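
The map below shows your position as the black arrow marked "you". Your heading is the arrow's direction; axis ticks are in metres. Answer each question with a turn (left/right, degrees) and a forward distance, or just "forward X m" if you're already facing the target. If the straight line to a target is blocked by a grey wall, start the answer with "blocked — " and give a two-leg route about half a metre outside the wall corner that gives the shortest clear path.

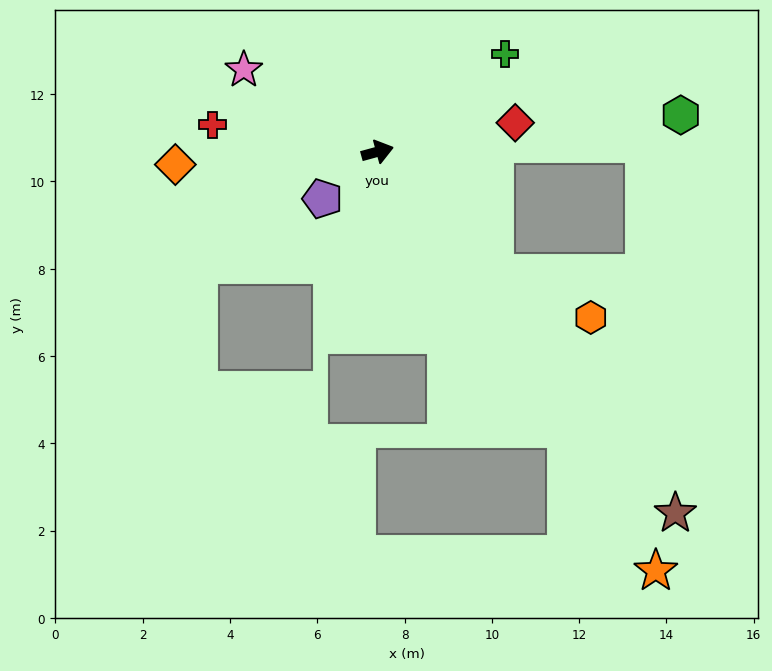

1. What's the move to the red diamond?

turn right 3°, forward 3.2 m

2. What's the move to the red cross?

turn left 155°, forward 3.8 m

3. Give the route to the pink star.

turn left 133°, forward 3.6 m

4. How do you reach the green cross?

turn left 22°, forward 3.7 m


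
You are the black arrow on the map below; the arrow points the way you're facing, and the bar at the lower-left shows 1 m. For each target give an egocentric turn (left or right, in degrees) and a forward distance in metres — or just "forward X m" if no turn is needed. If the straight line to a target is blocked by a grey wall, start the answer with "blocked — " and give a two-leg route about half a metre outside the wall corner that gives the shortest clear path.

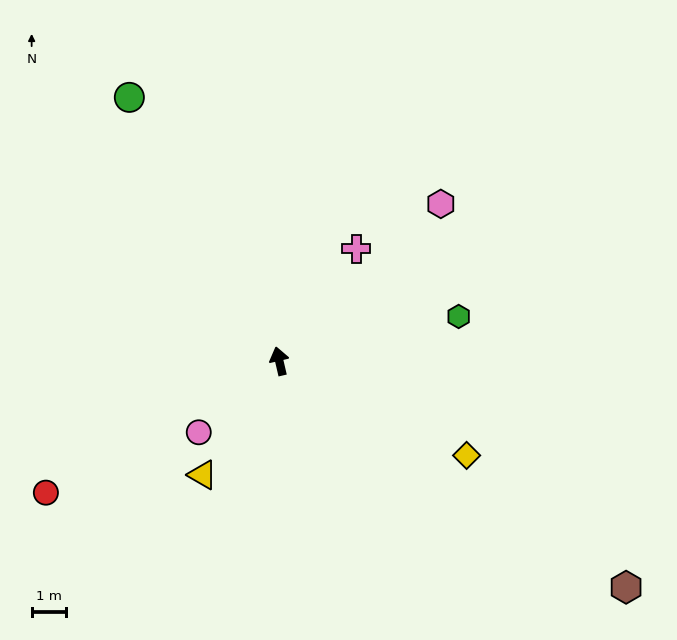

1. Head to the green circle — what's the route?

turn left 16°, forward 8.7 m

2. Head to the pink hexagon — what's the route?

turn right 59°, forward 6.5 m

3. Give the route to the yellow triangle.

turn left 133°, forward 3.9 m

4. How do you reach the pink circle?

turn left 118°, forward 3.1 m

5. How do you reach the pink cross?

turn right 48°, forward 3.9 m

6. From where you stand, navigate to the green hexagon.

turn right 89°, forward 5.3 m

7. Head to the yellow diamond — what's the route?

turn right 130°, forward 6.0 m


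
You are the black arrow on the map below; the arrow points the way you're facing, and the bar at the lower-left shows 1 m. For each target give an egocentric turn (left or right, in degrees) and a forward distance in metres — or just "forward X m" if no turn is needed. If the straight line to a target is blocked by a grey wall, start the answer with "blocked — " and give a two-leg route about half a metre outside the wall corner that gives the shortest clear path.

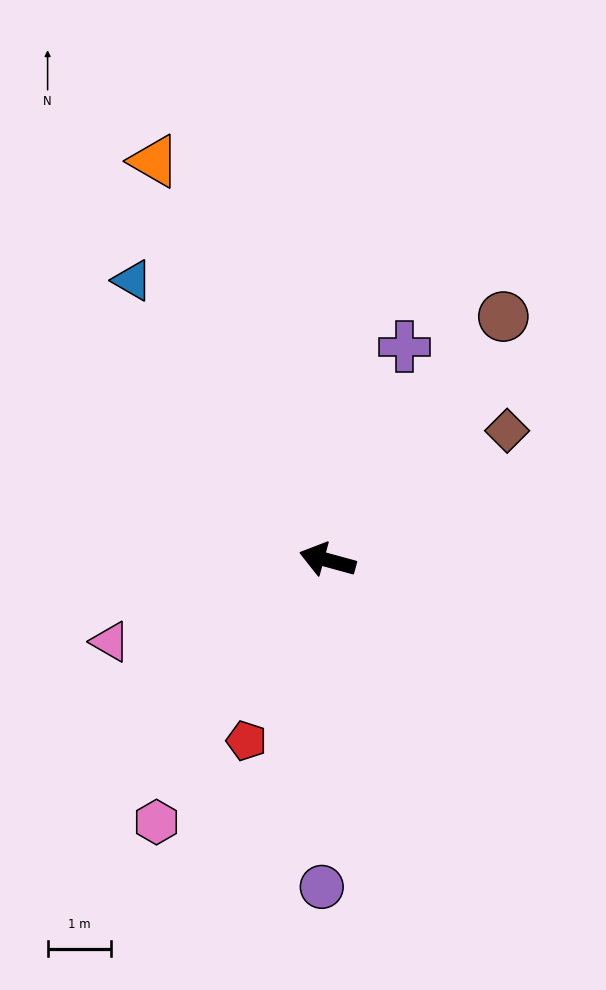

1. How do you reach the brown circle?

turn right 110°, forward 4.7 m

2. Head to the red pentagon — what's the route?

turn left 81°, forward 3.1 m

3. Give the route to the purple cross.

turn right 94°, forward 3.6 m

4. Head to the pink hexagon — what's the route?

turn left 72°, forward 4.9 m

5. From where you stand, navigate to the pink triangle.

turn left 36°, forward 3.6 m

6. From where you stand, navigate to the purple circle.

turn left 104°, forward 5.1 m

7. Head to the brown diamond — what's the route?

turn right 129°, forward 3.5 m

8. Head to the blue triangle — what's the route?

turn right 40°, forward 5.3 m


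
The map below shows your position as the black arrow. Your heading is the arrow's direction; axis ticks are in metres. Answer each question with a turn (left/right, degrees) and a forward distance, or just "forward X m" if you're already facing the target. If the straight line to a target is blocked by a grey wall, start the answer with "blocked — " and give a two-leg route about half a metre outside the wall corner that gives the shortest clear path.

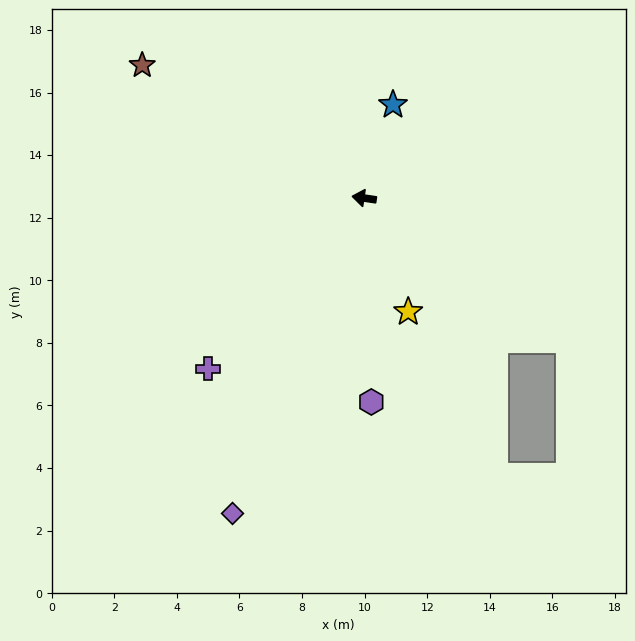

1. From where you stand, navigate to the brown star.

turn right 23°, forward 8.3 m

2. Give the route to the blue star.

turn right 99°, forward 3.1 m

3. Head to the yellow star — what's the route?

turn left 120°, forward 3.9 m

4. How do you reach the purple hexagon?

turn left 100°, forward 6.5 m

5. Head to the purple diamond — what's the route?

turn left 76°, forward 10.9 m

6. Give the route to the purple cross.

turn left 56°, forward 7.4 m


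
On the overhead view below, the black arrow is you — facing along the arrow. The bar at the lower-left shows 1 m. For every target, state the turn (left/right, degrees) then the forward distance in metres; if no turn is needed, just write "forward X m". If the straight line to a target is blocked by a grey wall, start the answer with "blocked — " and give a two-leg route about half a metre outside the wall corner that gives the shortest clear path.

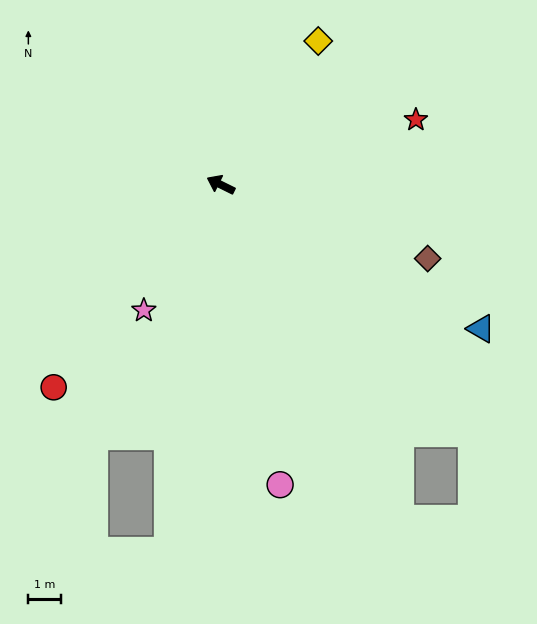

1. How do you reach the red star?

turn right 135°, forward 6.4 m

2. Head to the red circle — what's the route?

turn left 77°, forward 8.1 m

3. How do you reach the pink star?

turn left 85°, forward 4.6 m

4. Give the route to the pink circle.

turn left 128°, forward 9.4 m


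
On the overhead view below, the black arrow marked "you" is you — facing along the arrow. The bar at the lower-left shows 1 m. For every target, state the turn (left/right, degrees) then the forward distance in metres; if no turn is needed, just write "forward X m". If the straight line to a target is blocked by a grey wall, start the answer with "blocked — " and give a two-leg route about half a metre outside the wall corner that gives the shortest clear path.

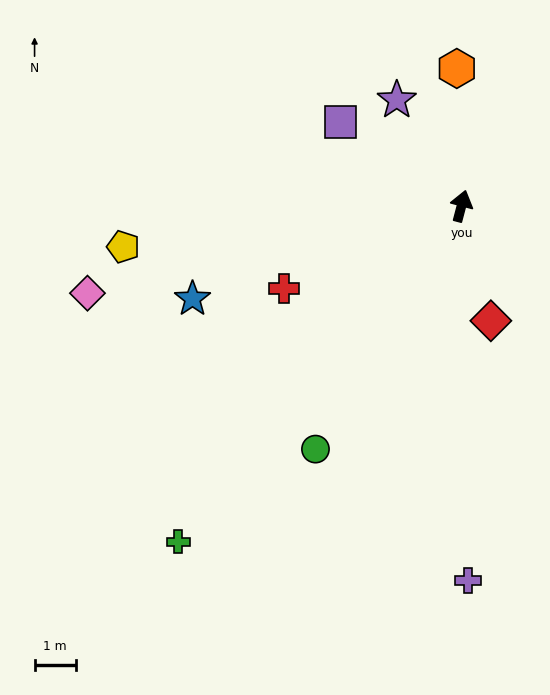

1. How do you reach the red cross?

turn left 130°, forward 4.7 m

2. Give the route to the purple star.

turn left 46°, forward 3.0 m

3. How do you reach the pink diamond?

turn left 118°, forward 9.3 m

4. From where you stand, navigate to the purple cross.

turn right 164°, forward 9.1 m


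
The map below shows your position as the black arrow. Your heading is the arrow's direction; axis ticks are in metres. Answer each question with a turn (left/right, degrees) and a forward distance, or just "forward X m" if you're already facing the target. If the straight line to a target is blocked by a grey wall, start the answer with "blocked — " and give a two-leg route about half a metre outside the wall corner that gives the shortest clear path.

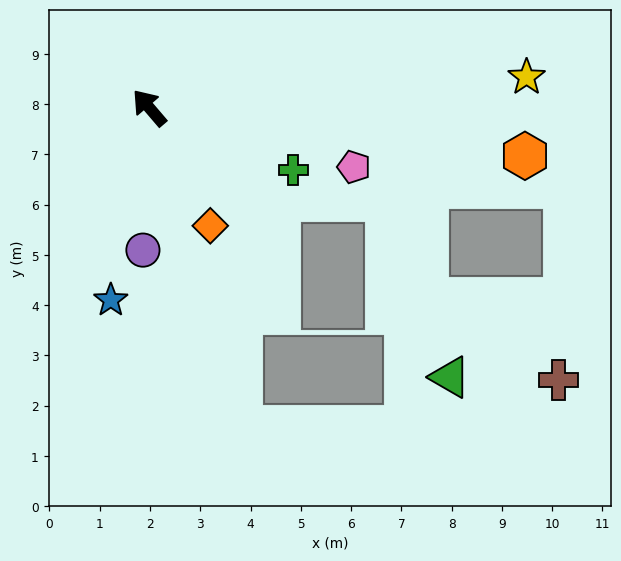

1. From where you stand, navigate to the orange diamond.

turn left 167°, forward 2.6 m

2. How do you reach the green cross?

turn right 154°, forward 3.1 m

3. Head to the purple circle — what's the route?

turn left 137°, forward 2.8 m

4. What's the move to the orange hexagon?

turn right 138°, forward 7.5 m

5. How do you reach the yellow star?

turn right 126°, forward 7.5 m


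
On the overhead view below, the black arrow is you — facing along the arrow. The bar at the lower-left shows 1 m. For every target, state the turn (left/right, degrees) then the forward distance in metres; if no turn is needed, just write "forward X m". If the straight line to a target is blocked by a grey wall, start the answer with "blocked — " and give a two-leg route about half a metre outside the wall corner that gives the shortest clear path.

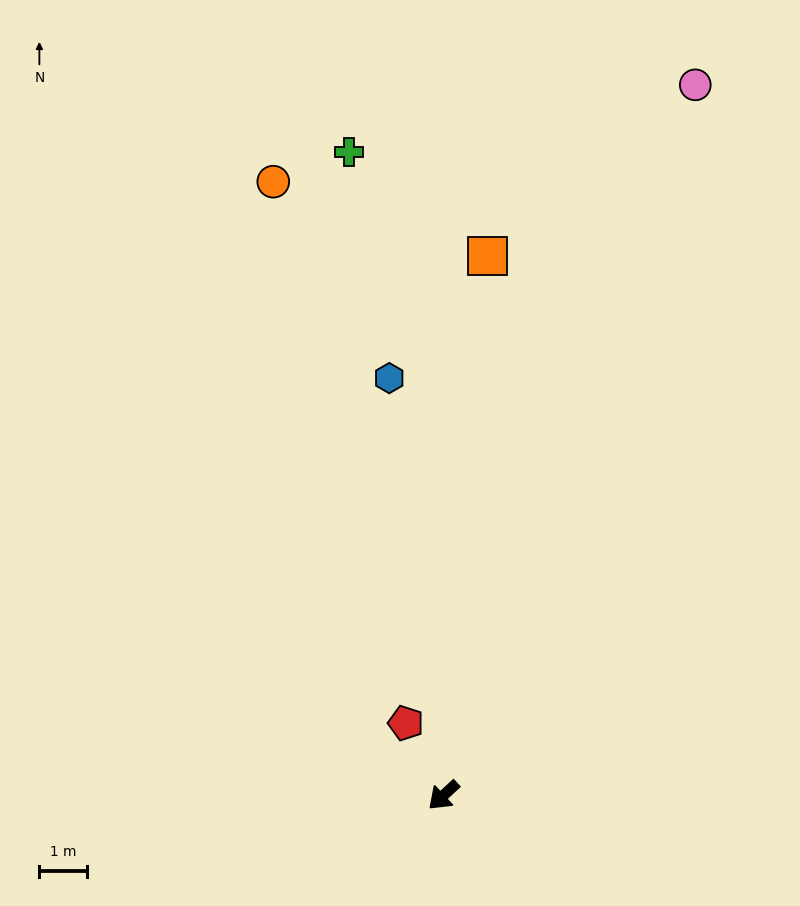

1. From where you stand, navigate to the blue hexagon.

turn right 125°, forward 8.9 m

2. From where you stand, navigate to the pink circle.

turn right 152°, forward 15.9 m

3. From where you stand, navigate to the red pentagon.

turn right 105°, forward 1.7 m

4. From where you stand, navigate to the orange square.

turn right 138°, forward 11.4 m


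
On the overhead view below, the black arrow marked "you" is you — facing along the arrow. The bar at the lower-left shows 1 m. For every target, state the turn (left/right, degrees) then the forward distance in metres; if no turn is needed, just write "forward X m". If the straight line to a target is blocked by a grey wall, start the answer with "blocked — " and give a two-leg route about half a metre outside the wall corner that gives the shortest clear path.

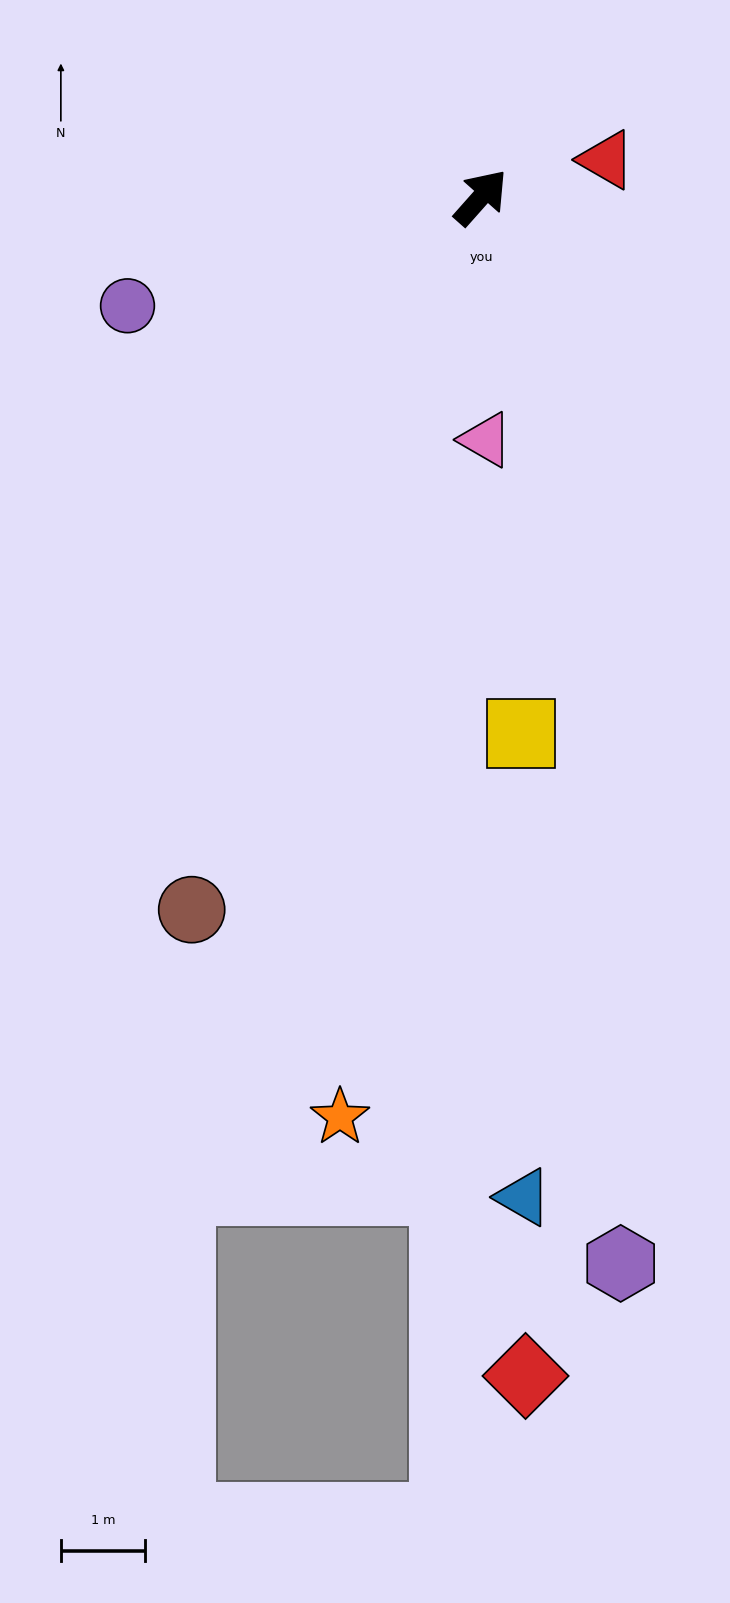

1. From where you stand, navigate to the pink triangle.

turn right 137°, forward 2.9 m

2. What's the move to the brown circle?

turn right 161°, forward 9.1 m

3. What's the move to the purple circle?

turn left 149°, forward 4.4 m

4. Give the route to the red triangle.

turn right 32°, forward 1.6 m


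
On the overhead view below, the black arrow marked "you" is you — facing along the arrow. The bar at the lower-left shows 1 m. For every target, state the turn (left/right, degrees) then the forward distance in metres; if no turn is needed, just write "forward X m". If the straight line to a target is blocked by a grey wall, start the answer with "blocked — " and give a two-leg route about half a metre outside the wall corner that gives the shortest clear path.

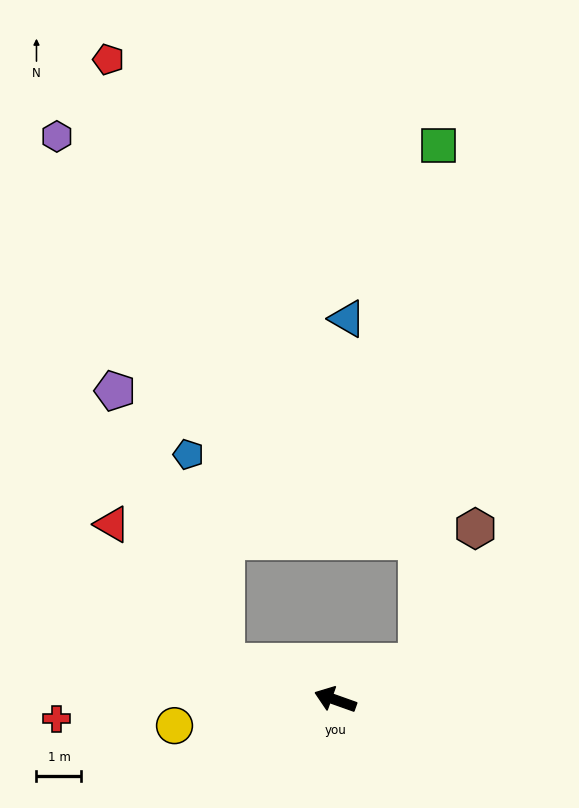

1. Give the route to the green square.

blocked — turn right 136°, forward 2.0 m, then turn left 63°, forward 11.5 m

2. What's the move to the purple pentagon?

blocked — forward 2.6 m, then turn right 48°, forward 6.5 m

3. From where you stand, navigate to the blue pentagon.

blocked — forward 2.6 m, then turn right 60°, forward 4.7 m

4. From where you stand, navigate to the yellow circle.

turn left 29°, forward 3.6 m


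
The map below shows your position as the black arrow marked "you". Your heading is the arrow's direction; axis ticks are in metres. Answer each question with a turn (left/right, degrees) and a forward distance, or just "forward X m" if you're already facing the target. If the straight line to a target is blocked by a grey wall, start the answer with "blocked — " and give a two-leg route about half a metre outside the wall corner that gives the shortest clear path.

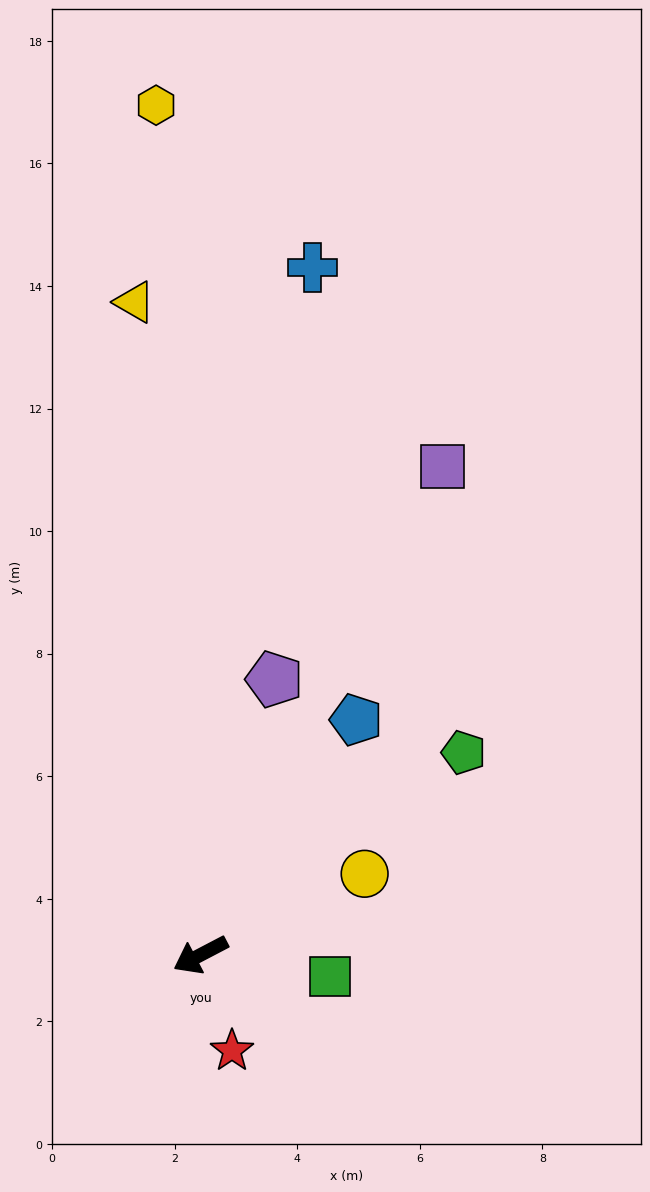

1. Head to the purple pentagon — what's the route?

turn right 133°, forward 4.7 m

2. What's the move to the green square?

turn left 143°, forward 2.1 m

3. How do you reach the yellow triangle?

turn right 112°, forward 10.7 m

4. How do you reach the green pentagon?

turn right 170°, forward 5.4 m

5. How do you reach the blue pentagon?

turn right 151°, forward 4.6 m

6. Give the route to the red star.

turn left 81°, forward 1.6 m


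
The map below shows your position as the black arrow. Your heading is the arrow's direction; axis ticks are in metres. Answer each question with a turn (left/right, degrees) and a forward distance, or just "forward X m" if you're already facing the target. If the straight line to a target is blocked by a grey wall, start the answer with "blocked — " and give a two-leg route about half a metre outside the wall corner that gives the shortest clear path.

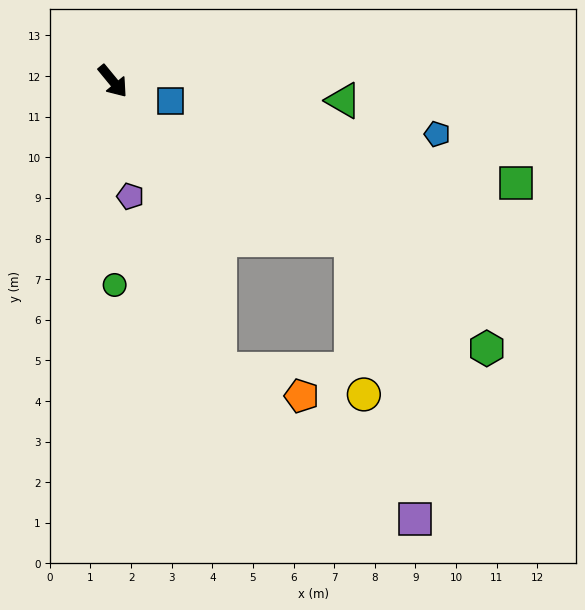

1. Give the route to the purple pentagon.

turn right 31°, forward 2.9 m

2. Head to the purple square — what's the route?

blocked — turn right 19°, forward 7.6 m, then turn left 32°, forward 6.1 m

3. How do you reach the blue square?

turn left 31°, forward 1.5 m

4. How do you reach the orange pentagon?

blocked — turn right 19°, forward 7.6 m, then turn left 52°, forward 2.1 m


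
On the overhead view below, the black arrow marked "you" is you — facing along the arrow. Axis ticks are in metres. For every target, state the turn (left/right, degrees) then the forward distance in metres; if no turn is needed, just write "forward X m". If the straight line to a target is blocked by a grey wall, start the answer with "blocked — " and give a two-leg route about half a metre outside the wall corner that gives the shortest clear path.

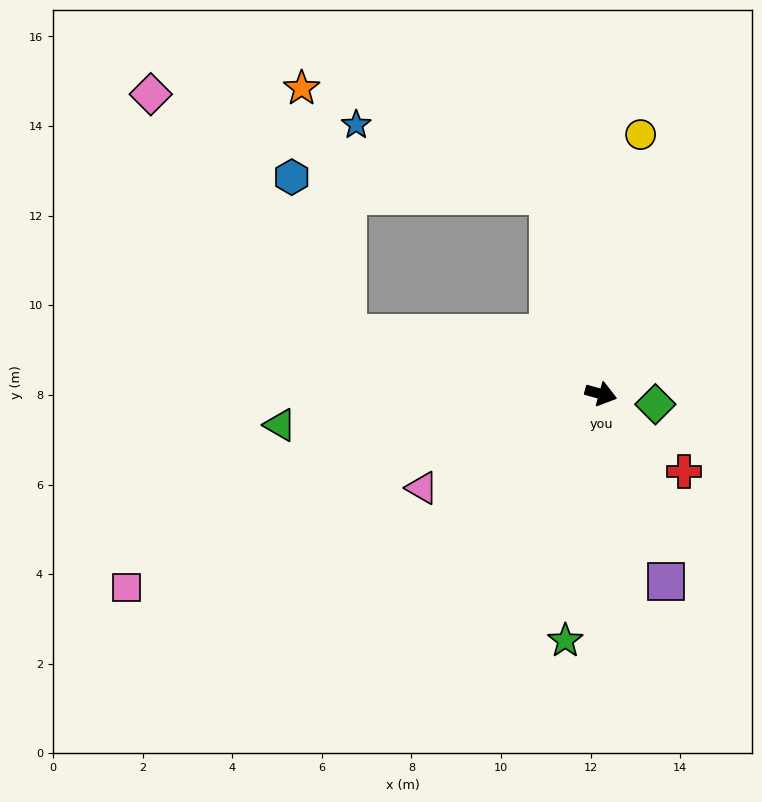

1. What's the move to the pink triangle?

turn right 137°, forward 4.5 m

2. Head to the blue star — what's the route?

blocked — turn left 120°, forward 4.6 m, then turn left 55°, forward 4.6 m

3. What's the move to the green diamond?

turn left 5°, forward 1.2 m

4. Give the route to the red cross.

turn right 27°, forward 2.5 m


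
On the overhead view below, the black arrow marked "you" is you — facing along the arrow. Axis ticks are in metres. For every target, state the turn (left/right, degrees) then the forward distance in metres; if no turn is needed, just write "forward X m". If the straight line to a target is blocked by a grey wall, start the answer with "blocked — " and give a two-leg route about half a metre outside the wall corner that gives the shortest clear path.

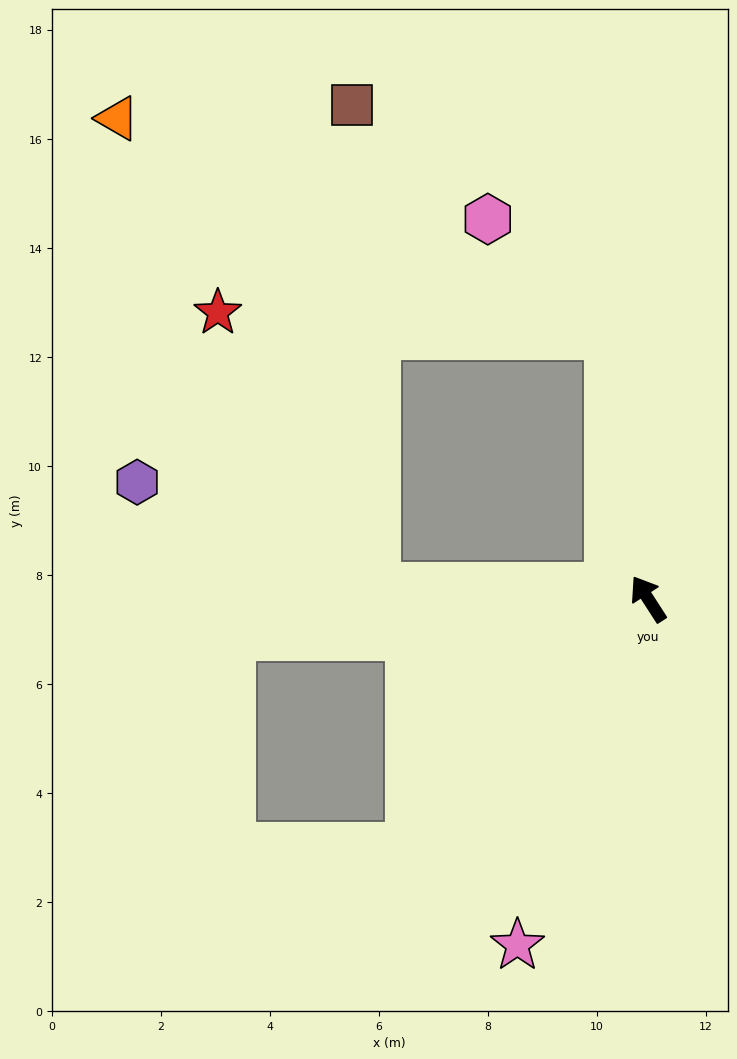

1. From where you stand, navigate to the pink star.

turn left 126°, forward 6.8 m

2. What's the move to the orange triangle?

blocked — turn right 24°, forward 4.9 m, then turn left 57°, forward 9.8 m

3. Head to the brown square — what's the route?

blocked — turn left 54°, forward 5.0 m, then turn right 84°, forward 8.8 m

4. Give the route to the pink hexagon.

blocked — turn right 24°, forward 4.9 m, then turn left 37°, forward 3.1 m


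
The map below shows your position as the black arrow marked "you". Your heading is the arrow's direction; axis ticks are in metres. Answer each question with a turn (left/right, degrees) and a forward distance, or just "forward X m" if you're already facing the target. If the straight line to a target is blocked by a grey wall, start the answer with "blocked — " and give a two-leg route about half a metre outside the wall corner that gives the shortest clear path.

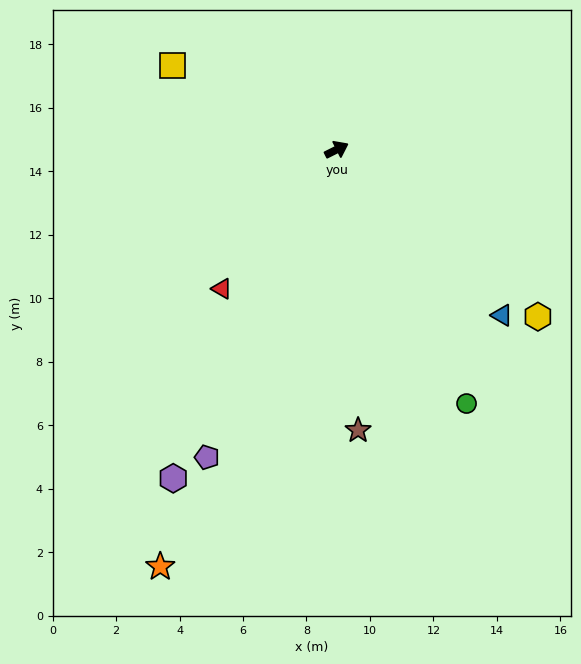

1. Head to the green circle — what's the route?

turn right 90°, forward 9.0 m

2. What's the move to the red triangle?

turn right 156°, forward 5.7 m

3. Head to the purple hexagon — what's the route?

turn right 143°, forward 11.6 m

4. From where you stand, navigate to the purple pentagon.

turn right 139°, forward 10.5 m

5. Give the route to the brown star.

turn right 112°, forward 8.9 m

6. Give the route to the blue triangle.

turn right 72°, forward 7.4 m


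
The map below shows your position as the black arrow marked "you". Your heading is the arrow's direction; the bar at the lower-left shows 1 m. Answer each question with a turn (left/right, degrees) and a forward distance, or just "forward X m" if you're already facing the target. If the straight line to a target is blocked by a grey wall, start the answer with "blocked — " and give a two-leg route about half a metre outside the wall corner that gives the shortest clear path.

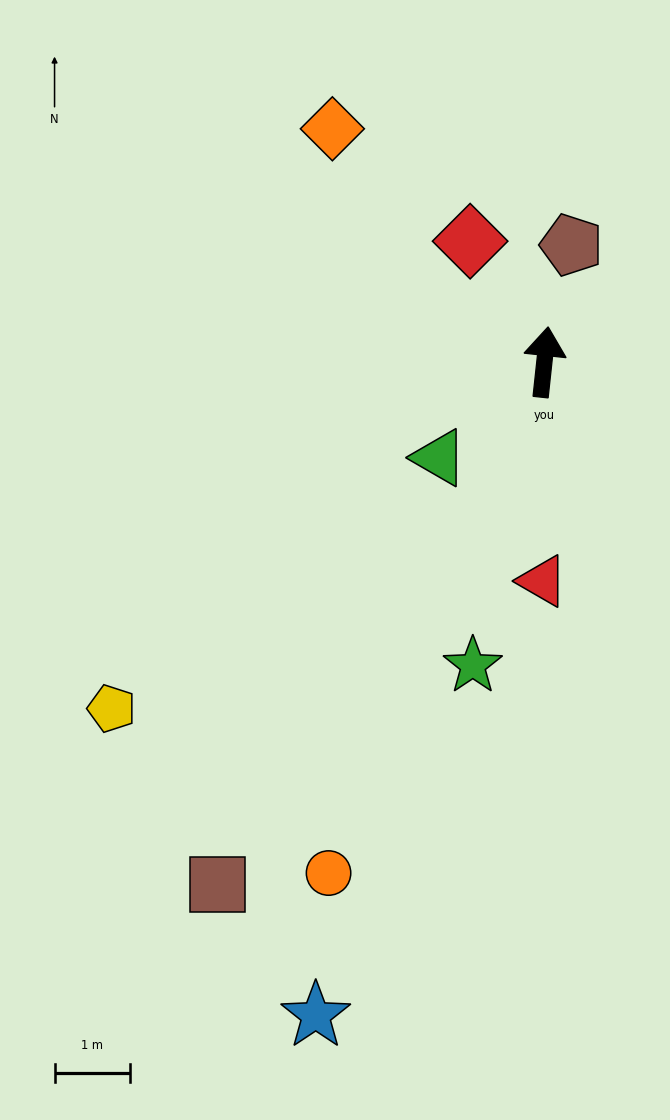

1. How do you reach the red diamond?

turn left 38°, forward 1.9 m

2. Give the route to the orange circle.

turn left 163°, forward 7.3 m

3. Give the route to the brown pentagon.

turn right 7°, forward 1.6 m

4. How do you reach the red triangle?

turn right 174°, forward 2.9 m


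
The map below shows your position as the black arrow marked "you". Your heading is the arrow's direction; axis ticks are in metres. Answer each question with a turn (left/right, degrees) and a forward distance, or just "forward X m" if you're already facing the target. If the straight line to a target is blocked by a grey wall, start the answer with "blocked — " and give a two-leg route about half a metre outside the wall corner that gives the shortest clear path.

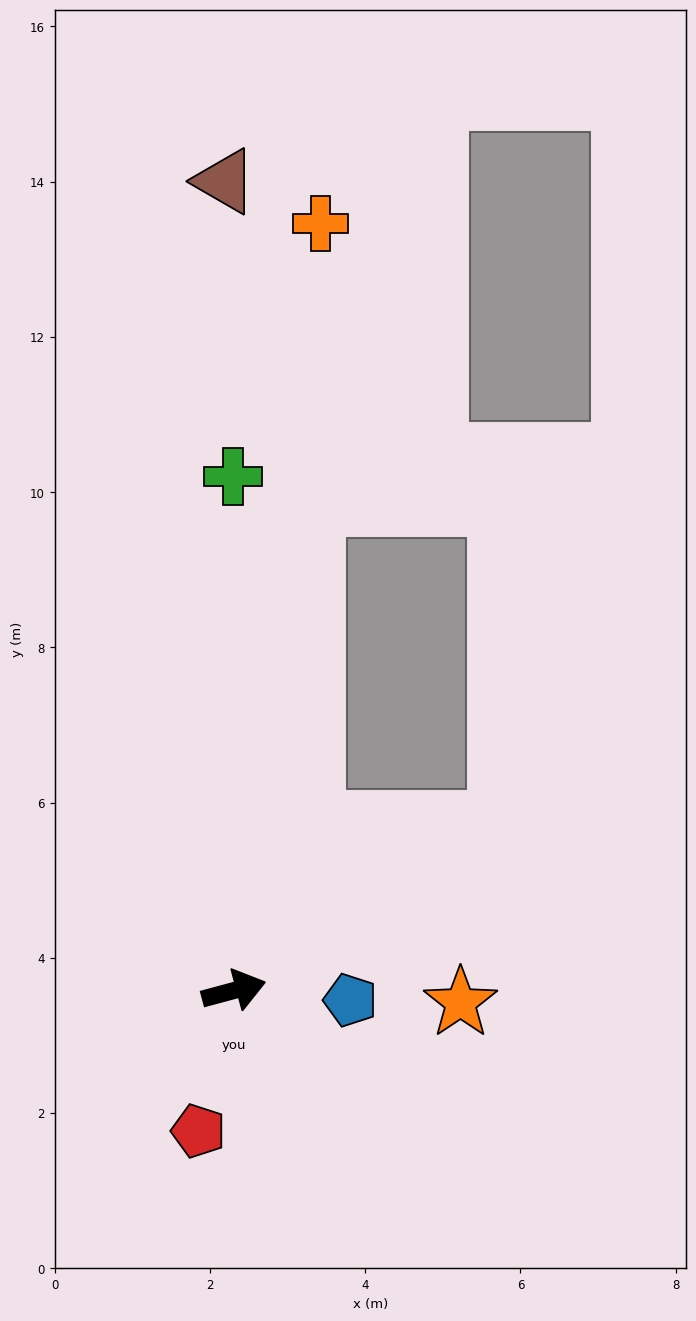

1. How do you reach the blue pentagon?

turn right 20°, forward 1.5 m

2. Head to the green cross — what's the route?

turn left 75°, forward 6.6 m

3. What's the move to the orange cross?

turn left 69°, forward 10.0 m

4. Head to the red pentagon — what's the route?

turn right 119°, forward 1.9 m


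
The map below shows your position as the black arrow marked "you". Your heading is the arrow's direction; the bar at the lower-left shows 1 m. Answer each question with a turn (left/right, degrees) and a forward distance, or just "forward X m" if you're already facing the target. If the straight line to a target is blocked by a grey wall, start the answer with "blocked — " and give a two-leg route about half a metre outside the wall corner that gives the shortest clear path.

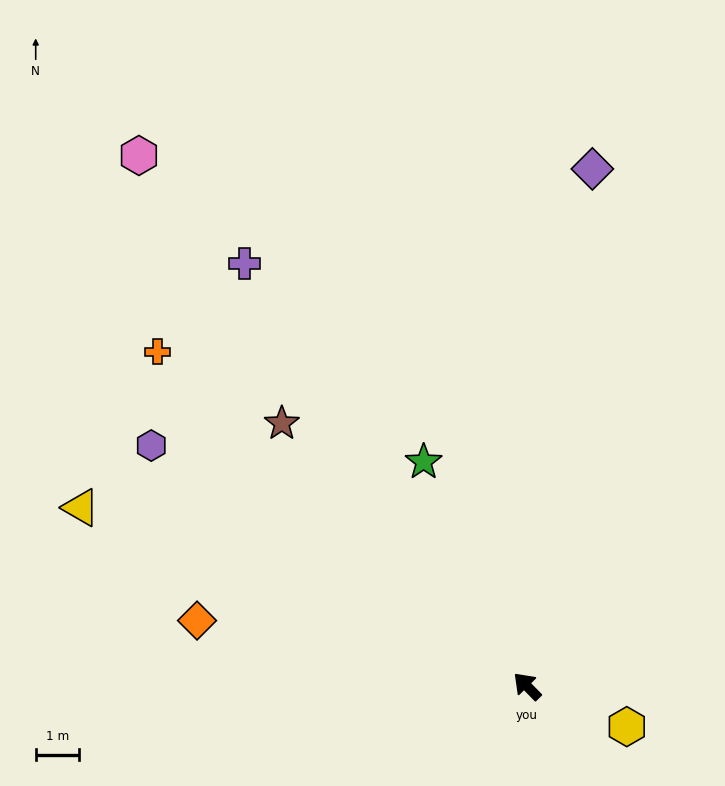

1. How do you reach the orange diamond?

turn left 34°, forward 7.7 m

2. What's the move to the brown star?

forward 8.3 m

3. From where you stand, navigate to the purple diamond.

turn right 52°, forward 12.0 m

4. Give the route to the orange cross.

turn left 3°, forward 11.5 m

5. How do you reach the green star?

turn right 20°, forward 5.7 m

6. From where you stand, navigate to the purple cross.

turn right 11°, forward 11.7 m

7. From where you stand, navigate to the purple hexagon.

turn left 13°, forward 10.3 m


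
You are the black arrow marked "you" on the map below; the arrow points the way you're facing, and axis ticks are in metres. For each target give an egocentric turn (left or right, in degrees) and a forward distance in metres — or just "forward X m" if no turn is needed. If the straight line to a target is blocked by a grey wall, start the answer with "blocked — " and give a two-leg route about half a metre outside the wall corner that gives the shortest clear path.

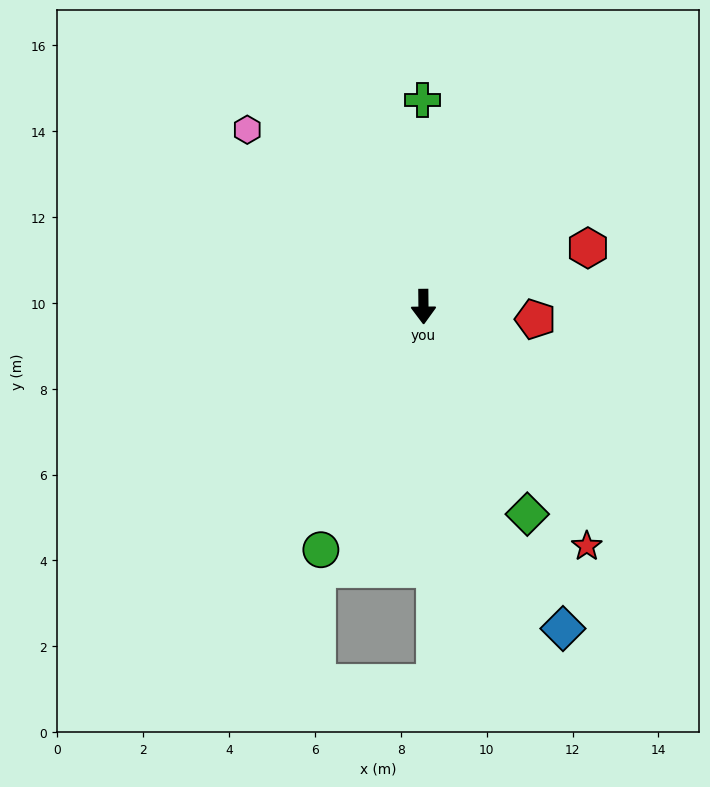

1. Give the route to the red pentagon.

turn left 83°, forward 2.6 m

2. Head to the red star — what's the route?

turn left 34°, forward 6.8 m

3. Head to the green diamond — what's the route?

turn left 26°, forward 5.4 m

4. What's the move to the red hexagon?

turn left 109°, forward 4.1 m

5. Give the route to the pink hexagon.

turn right 136°, forward 5.8 m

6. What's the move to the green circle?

turn right 23°, forward 6.1 m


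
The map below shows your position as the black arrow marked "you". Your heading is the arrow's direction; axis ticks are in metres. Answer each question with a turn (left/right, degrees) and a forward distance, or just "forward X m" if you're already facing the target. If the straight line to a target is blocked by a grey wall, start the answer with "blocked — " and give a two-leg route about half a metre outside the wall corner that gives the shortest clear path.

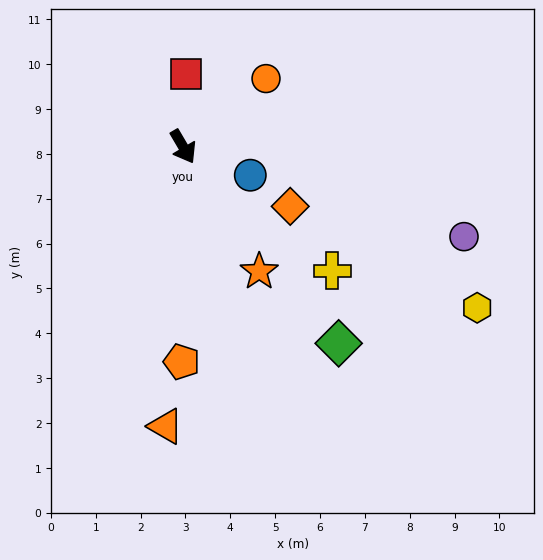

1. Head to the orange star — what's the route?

forward 3.3 m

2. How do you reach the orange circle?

turn left 99°, forward 2.4 m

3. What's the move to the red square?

turn left 147°, forward 1.6 m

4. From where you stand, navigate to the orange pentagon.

turn right 31°, forward 4.8 m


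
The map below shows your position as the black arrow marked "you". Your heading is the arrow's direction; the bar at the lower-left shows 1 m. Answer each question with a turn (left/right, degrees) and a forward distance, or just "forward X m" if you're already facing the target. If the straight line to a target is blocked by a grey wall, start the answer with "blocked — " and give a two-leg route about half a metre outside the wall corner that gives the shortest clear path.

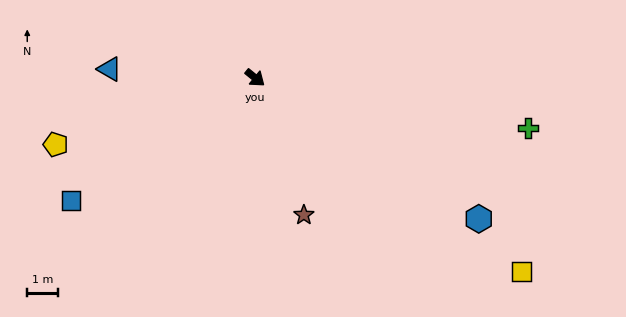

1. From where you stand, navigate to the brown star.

turn right 31°, forward 4.8 m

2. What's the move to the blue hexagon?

turn left 7°, forward 8.6 m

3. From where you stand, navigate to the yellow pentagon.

turn right 122°, forward 6.9 m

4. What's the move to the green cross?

turn left 29°, forward 9.1 m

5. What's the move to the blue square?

turn right 107°, forward 7.2 m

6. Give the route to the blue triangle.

turn right 144°, forward 4.8 m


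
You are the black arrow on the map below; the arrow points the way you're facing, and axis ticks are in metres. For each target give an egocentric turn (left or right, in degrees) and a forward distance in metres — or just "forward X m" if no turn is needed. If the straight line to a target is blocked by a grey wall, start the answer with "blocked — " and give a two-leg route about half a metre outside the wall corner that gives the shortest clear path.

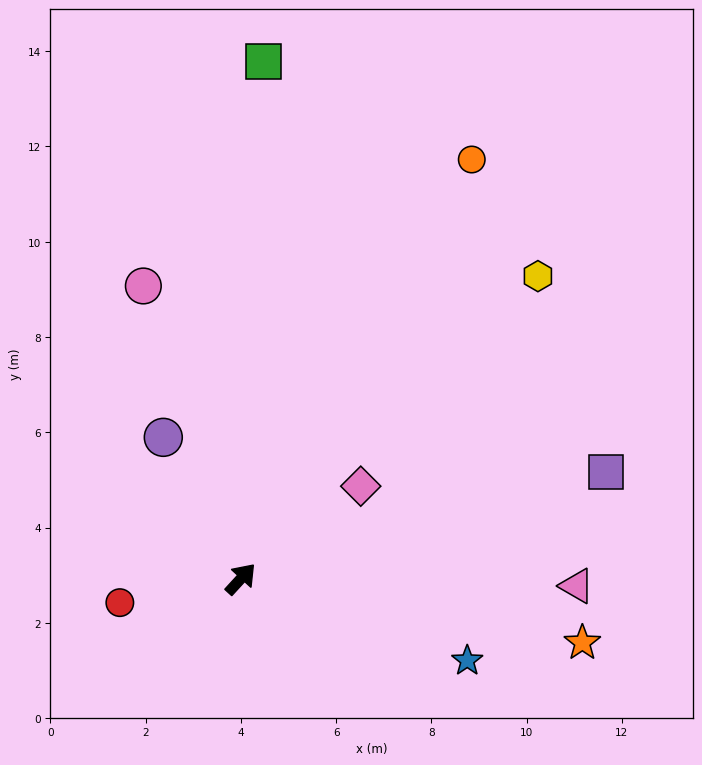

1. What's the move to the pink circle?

turn left 61°, forward 6.5 m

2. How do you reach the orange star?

turn right 58°, forward 7.3 m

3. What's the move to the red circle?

turn left 144°, forward 2.6 m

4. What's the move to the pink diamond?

turn right 10°, forward 3.2 m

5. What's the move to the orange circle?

turn left 14°, forward 10.0 m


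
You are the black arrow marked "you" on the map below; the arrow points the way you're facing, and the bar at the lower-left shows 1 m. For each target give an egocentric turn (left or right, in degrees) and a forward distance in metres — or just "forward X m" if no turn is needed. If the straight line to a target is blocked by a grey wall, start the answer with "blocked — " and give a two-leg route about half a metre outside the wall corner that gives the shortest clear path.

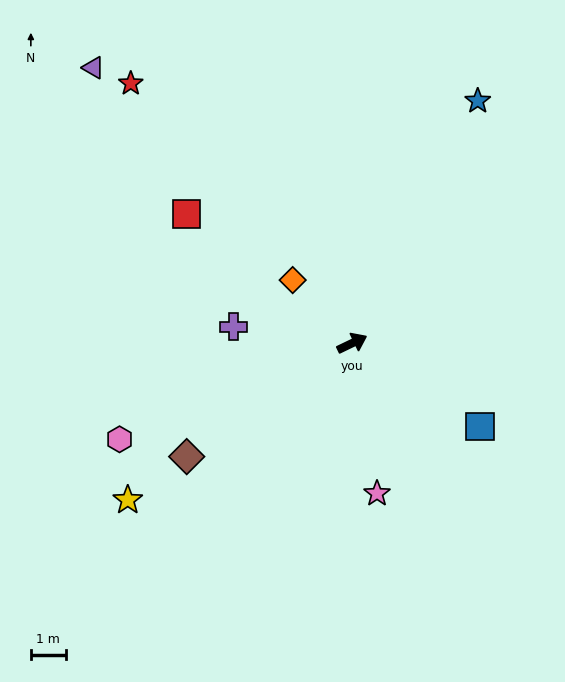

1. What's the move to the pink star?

turn right 106°, forward 4.4 m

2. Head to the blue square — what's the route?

turn right 59°, forward 4.4 m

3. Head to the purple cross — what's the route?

turn left 147°, forward 3.4 m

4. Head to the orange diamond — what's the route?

turn left 108°, forward 2.5 m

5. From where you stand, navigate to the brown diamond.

turn right 171°, forward 5.8 m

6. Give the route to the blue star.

turn left 37°, forward 7.8 m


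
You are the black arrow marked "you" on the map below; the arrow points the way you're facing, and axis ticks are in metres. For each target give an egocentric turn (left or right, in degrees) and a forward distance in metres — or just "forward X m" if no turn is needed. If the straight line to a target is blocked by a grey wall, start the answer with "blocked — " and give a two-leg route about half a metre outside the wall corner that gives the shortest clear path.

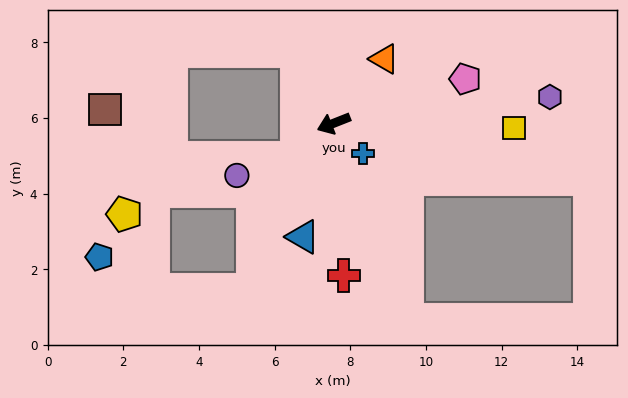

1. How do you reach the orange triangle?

turn right 150°, forward 2.2 m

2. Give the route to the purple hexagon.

turn left 165°, forward 5.8 m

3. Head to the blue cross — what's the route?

turn left 113°, forward 1.1 m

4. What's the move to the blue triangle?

turn left 53°, forward 3.1 m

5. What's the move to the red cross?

turn left 72°, forward 4.0 m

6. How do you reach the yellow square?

turn left 157°, forward 4.8 m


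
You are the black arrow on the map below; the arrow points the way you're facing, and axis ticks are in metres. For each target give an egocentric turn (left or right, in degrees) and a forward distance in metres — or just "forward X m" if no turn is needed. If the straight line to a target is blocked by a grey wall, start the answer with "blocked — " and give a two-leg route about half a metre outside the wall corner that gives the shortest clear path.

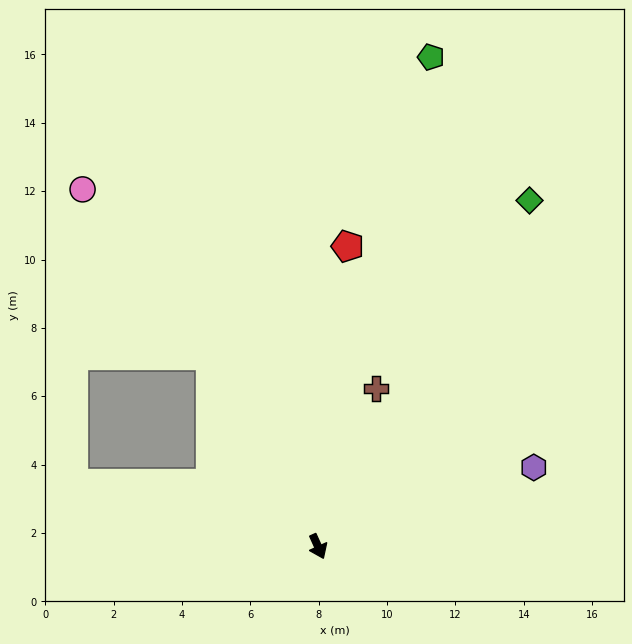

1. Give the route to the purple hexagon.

turn left 86°, forward 6.7 m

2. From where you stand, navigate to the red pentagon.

turn left 150°, forward 8.8 m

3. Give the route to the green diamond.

turn left 124°, forward 11.9 m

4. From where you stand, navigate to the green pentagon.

turn left 143°, forward 14.7 m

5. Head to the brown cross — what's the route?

turn left 136°, forward 4.9 m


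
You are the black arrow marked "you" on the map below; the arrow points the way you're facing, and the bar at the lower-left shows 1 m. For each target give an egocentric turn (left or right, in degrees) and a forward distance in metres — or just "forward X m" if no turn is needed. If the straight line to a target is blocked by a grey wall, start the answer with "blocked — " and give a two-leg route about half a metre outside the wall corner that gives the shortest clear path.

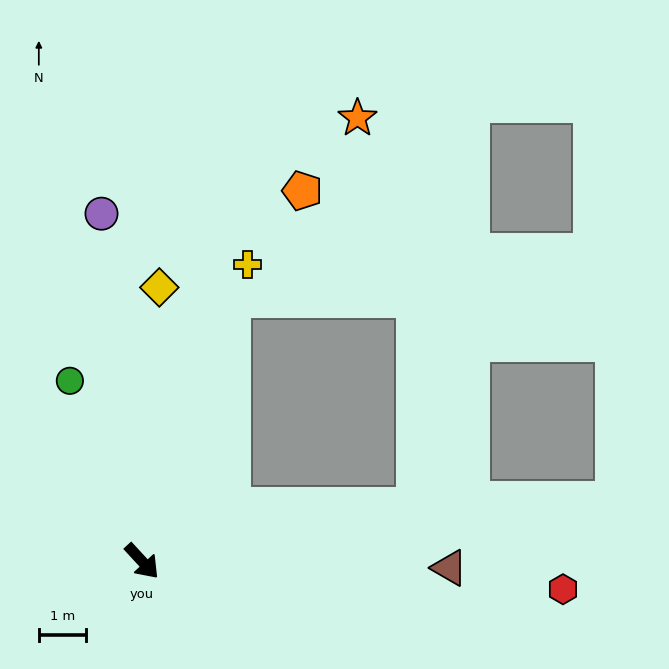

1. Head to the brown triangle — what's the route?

turn left 46°, forward 6.5 m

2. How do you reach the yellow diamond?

turn left 134°, forward 5.8 m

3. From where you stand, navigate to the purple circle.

turn left 144°, forward 7.4 m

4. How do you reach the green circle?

turn left 159°, forward 4.1 m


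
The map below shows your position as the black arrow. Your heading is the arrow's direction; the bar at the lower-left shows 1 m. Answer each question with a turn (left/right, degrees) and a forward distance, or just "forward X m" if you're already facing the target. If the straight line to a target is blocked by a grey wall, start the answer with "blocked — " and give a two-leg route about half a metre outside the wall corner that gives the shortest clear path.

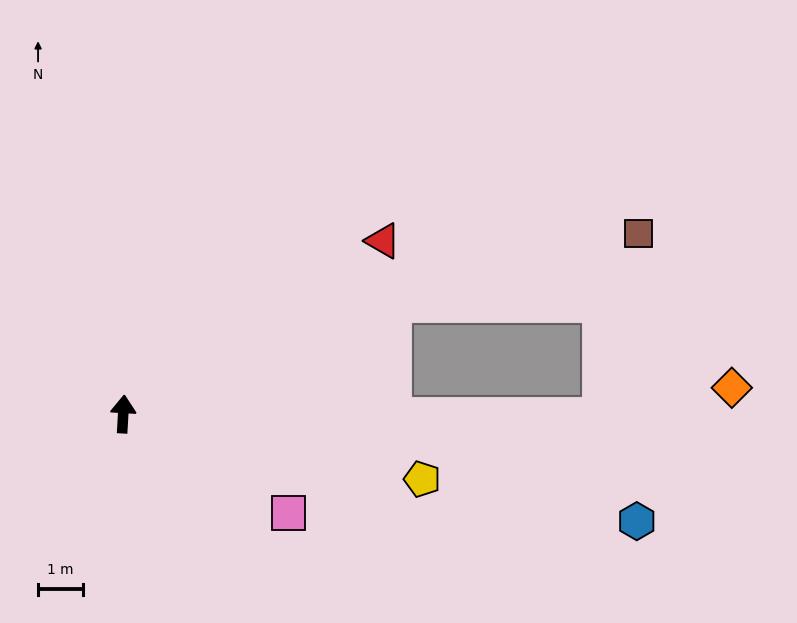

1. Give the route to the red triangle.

turn right 53°, forward 6.9 m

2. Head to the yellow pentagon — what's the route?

turn right 99°, forward 6.8 m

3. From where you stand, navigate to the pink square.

turn right 118°, forward 4.3 m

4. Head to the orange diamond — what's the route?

blocked — turn right 87°, forward 10.6 m, then turn left 13°, forward 3.0 m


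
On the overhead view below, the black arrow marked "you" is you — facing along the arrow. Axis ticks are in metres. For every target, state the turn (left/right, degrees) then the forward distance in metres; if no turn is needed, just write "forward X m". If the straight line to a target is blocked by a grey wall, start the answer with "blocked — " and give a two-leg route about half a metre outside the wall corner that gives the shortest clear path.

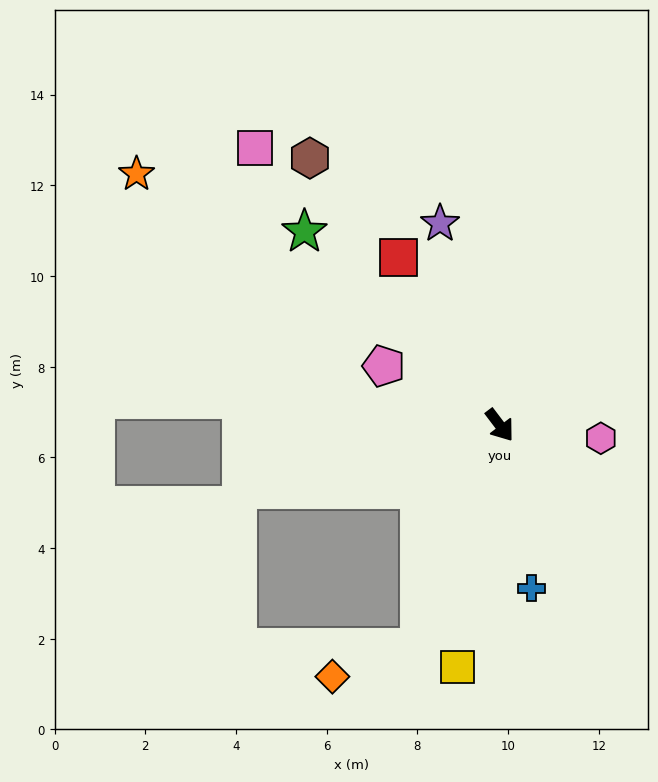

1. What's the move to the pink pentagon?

turn right 154°, forward 2.9 m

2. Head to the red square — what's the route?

turn left 174°, forward 4.3 m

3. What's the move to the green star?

turn right 172°, forward 6.1 m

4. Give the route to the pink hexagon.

turn left 45°, forward 2.2 m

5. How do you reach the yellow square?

turn right 47°, forward 5.4 m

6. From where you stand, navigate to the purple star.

turn left 159°, forward 4.6 m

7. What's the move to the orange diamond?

blocked — turn right 57°, forward 5.2 m, then turn right 52°, forward 2.0 m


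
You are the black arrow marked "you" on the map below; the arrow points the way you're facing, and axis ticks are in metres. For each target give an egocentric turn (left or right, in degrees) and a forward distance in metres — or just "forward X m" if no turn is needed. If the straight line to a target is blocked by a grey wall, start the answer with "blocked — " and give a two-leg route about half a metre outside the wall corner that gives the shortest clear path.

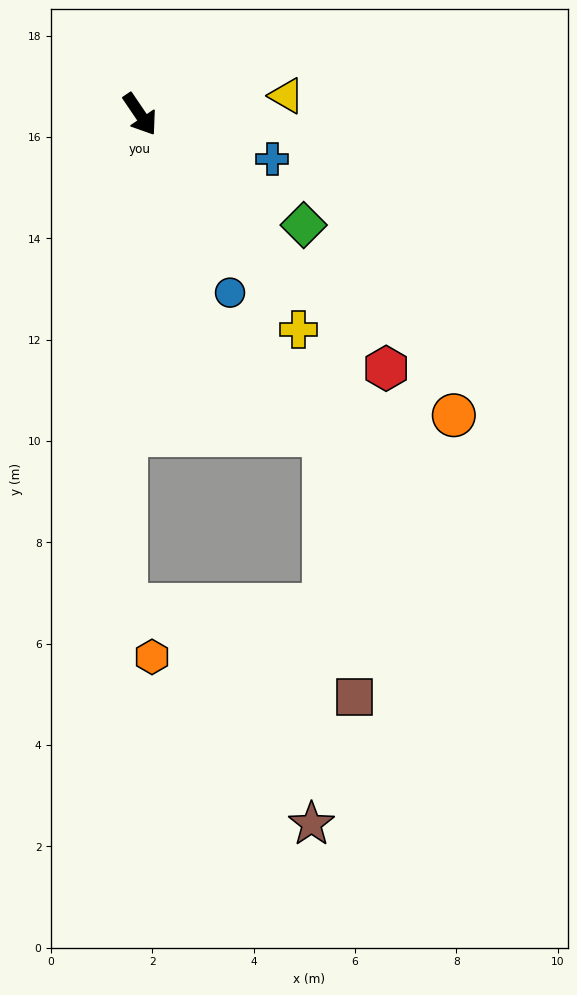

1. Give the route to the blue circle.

turn right 7°, forward 3.9 m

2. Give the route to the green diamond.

turn left 22°, forward 3.9 m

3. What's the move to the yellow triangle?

turn left 63°, forward 2.9 m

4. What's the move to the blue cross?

turn left 37°, forward 2.8 m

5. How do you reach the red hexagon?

turn left 10°, forward 7.0 m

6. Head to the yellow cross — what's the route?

turn left 2°, forward 5.3 m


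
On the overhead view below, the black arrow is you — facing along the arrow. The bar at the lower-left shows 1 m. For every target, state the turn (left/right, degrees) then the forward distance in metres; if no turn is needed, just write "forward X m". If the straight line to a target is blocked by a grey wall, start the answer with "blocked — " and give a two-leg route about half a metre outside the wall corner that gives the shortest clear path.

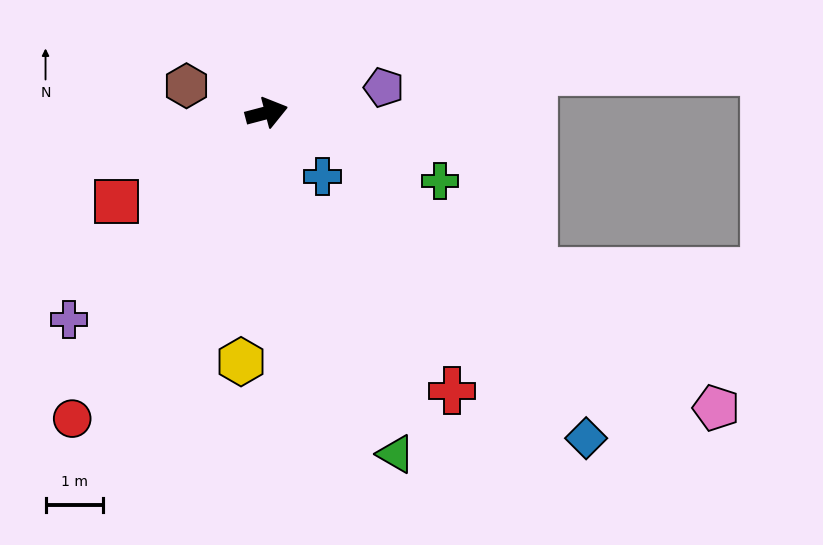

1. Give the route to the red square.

turn right 164°, forward 3.0 m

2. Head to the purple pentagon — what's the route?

turn right 3°, forward 2.1 m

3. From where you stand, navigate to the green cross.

turn right 36°, forward 3.3 m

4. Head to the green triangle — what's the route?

turn right 84°, forward 6.4 m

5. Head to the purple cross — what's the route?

turn right 148°, forward 5.0 m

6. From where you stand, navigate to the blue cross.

turn right 64°, forward 1.5 m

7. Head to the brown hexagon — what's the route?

turn left 147°, forward 1.5 m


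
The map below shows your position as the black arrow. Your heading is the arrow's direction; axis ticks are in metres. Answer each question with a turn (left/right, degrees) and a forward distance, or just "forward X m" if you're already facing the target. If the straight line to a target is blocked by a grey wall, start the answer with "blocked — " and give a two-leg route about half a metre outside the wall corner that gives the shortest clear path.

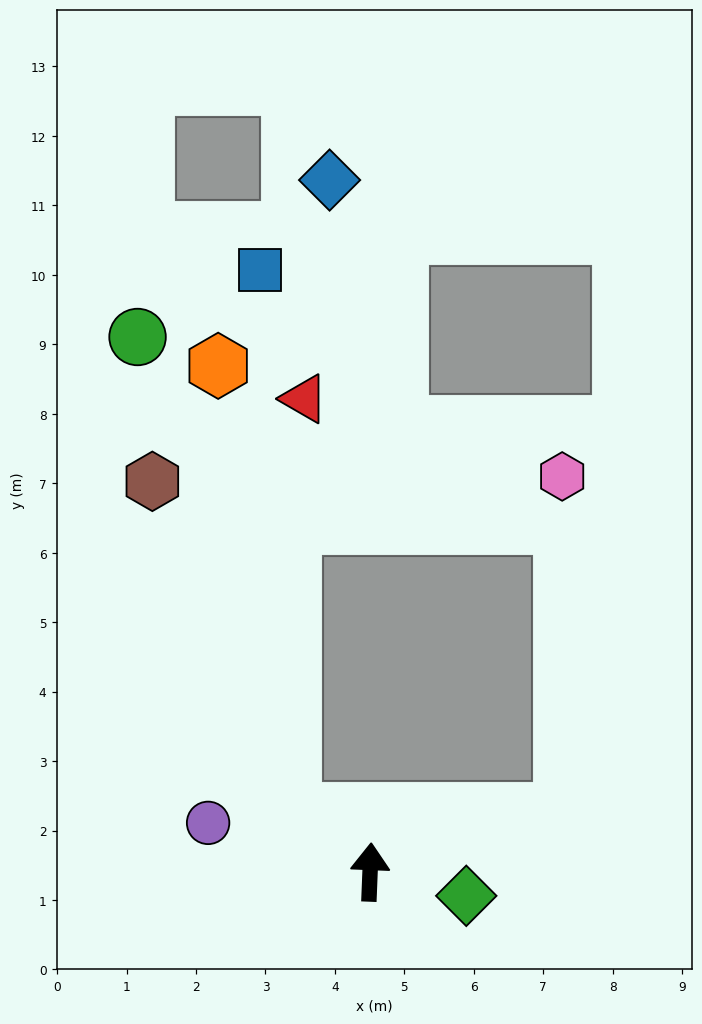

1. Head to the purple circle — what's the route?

turn left 75°, forward 2.4 m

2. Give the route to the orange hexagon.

blocked — turn left 55°, forward 1.4 m, then turn right 43°, forward 6.5 m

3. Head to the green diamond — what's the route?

turn right 102°, forward 1.4 m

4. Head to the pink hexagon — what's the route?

blocked — turn right 70°, forward 2.9 m, then turn left 72°, forward 4.8 m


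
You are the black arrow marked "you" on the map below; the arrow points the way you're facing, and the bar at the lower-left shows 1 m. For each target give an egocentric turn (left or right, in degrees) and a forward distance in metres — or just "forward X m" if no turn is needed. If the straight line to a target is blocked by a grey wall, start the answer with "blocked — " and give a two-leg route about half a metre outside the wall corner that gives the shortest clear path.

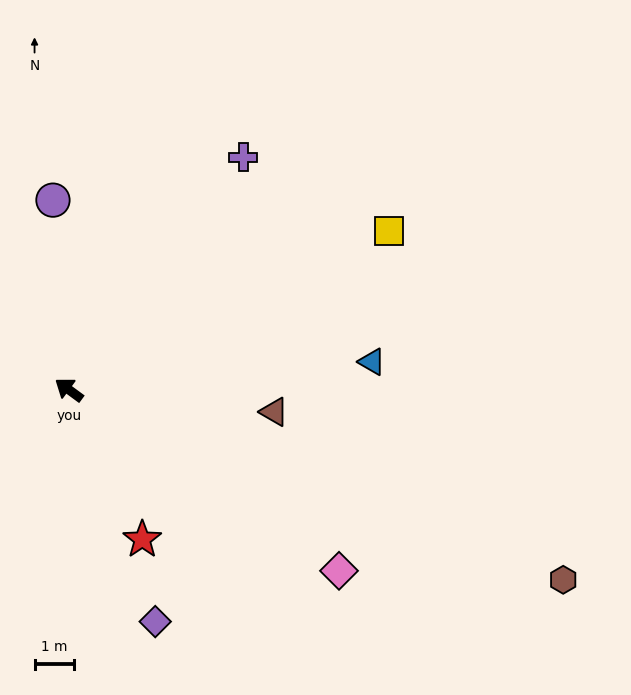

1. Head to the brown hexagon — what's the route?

turn right 165°, forward 13.4 m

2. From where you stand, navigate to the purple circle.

turn right 49°, forward 4.8 m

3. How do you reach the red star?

turn left 152°, forward 4.2 m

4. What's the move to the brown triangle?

turn right 150°, forward 5.2 m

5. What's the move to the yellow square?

turn right 117°, forward 9.1 m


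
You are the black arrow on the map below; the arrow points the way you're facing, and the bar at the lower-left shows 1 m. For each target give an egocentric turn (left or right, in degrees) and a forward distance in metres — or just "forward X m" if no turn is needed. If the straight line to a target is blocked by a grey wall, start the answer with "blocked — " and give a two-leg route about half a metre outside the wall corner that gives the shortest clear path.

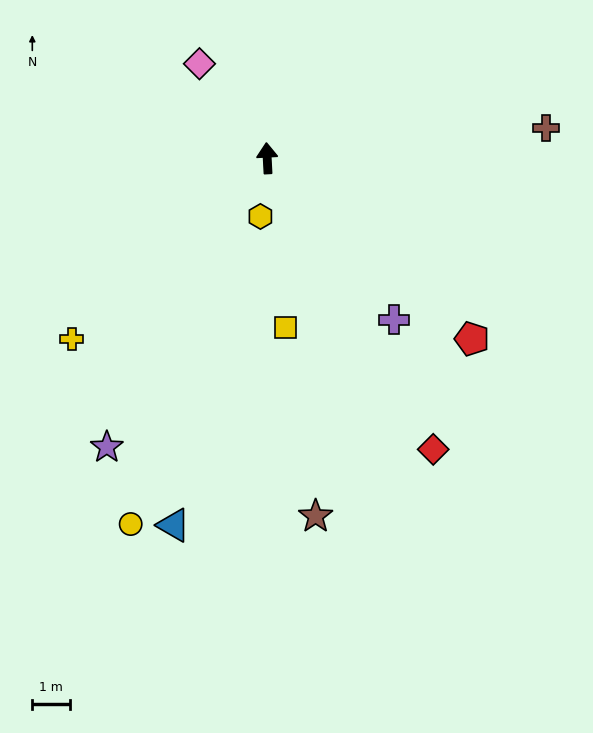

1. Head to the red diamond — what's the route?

turn right 153°, forward 9.0 m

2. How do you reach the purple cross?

turn right 145°, forward 5.5 m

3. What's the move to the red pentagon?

turn right 134°, forward 7.3 m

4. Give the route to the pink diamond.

turn left 33°, forward 3.1 m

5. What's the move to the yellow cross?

turn left 130°, forward 7.1 m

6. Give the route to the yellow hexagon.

turn left 170°, forward 1.6 m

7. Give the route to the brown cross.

turn right 87°, forward 7.5 m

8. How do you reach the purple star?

turn left 148°, forward 8.8 m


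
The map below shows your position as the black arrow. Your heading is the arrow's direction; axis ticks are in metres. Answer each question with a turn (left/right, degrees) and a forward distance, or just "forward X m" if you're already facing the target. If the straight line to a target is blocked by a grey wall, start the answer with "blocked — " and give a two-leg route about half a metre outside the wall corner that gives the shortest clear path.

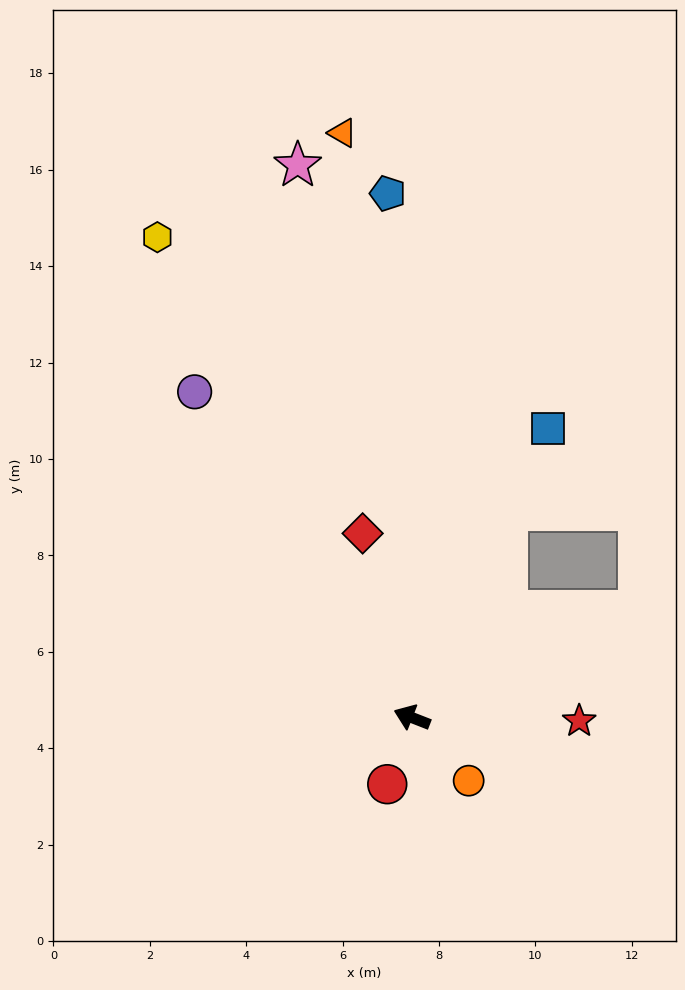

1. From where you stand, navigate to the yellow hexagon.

turn right 41°, forward 11.3 m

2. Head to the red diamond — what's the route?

turn right 54°, forward 4.0 m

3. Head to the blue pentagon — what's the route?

turn right 66°, forward 10.9 m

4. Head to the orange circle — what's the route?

turn left 153°, forward 1.8 m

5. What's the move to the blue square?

turn right 94°, forward 6.6 m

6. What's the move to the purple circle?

turn right 35°, forward 8.1 m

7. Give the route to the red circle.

turn left 91°, forward 1.5 m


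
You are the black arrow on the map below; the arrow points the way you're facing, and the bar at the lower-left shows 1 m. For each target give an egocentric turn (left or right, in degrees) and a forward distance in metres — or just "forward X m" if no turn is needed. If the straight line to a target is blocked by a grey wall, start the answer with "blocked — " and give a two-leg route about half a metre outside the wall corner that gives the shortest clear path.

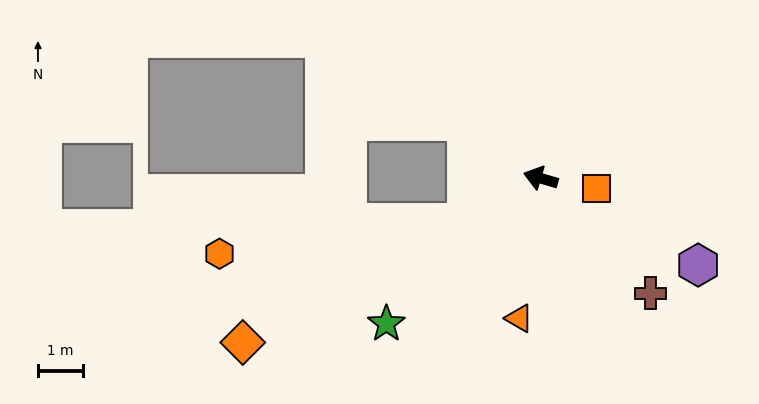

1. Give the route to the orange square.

turn right 174°, forward 1.3 m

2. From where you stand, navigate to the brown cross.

turn left 150°, forward 3.5 m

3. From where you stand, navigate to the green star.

turn left 60°, forward 4.7 m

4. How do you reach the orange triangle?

turn left 98°, forward 3.1 m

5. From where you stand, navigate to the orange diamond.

turn left 45°, forward 7.5 m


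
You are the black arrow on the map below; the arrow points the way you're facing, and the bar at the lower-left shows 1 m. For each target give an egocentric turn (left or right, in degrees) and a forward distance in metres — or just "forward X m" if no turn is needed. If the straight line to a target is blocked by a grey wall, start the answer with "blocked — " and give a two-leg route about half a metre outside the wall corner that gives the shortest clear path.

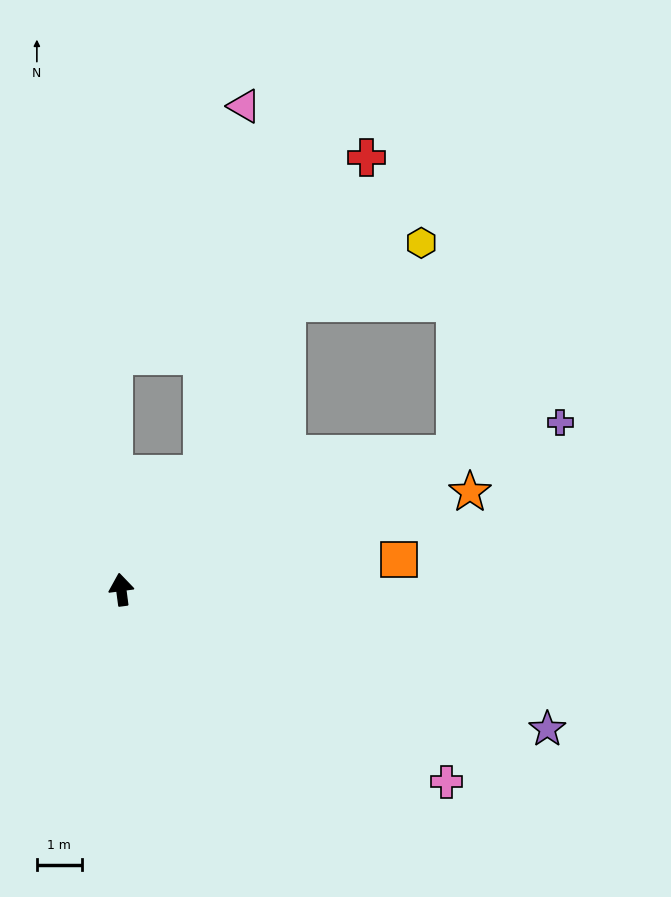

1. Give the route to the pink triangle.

blocked — turn right 43°, forward 3.1 m, then turn left 29°, forward 8.3 m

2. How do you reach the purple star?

turn right 116°, forward 10.0 m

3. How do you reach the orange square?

turn right 91°, forward 6.2 m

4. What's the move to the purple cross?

turn right 77°, forward 10.5 m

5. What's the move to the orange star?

turn right 82°, forward 8.1 m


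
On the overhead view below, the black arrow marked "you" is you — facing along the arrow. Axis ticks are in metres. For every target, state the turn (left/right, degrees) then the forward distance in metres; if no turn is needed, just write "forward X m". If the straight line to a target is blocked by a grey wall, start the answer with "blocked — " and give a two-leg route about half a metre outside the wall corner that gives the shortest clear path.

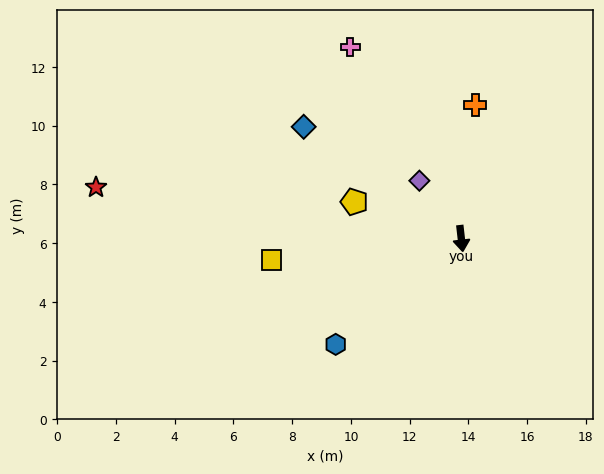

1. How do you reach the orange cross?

turn left 167°, forward 4.6 m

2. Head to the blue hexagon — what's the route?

turn right 56°, forward 5.6 m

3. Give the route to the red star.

turn right 104°, forward 12.6 m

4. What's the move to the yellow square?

turn right 90°, forward 6.5 m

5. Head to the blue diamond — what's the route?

turn right 132°, forward 6.6 m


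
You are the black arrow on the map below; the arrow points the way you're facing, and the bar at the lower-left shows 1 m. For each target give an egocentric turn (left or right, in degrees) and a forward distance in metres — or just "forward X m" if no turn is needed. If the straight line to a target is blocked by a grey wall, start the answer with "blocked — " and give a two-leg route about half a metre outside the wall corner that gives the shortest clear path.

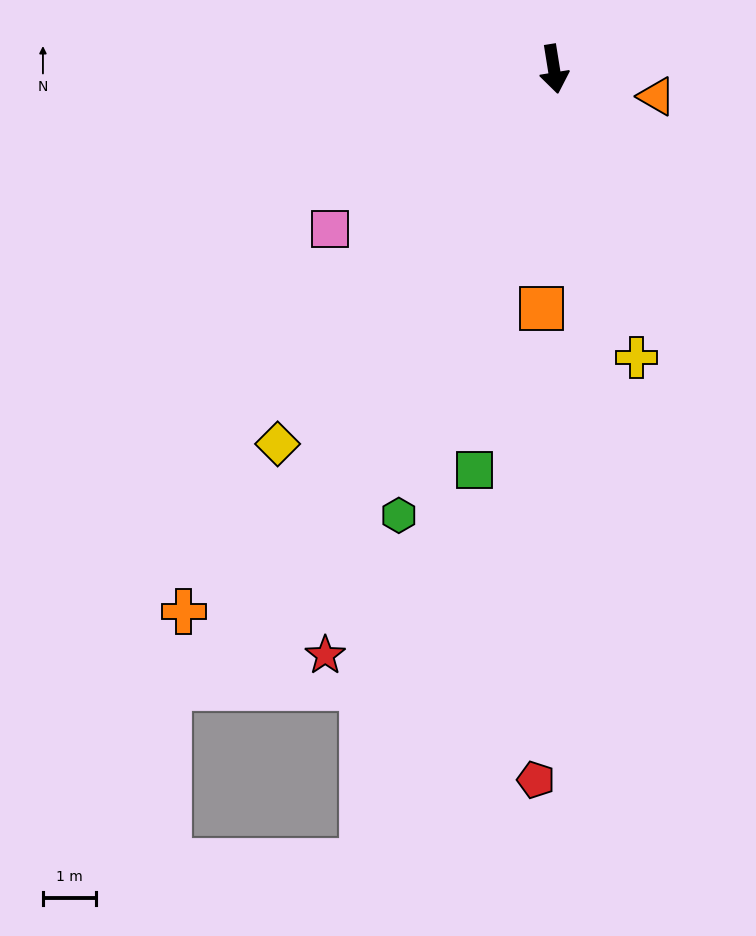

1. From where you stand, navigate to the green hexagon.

turn right 28°, forward 8.9 m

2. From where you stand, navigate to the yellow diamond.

turn right 45°, forward 8.8 m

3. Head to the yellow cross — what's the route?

turn left 7°, forward 5.7 m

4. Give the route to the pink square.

turn right 64°, forward 5.2 m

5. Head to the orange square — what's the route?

turn right 12°, forward 4.5 m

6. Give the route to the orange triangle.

turn left 66°, forward 2.0 m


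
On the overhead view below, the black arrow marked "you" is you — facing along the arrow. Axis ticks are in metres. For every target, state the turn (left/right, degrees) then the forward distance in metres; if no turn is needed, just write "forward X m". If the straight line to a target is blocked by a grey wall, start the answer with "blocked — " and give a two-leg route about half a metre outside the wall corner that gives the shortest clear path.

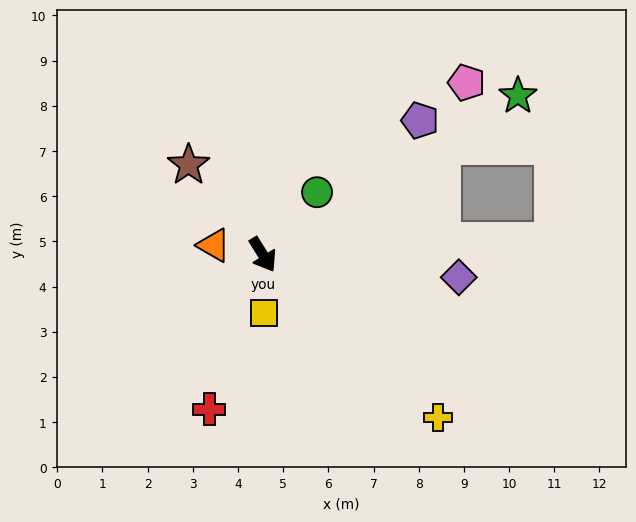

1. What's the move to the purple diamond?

turn left 52°, forward 4.4 m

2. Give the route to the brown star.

turn right 172°, forward 2.6 m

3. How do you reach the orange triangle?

turn right 133°, forward 1.1 m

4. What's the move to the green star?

turn left 90°, forward 6.7 m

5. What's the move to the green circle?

turn left 107°, forward 1.8 m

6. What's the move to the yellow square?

turn right 31°, forward 1.3 m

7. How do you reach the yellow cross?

turn left 15°, forward 5.3 m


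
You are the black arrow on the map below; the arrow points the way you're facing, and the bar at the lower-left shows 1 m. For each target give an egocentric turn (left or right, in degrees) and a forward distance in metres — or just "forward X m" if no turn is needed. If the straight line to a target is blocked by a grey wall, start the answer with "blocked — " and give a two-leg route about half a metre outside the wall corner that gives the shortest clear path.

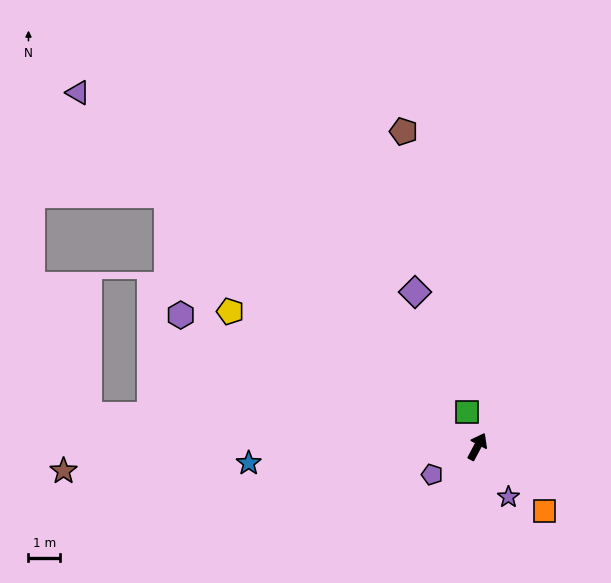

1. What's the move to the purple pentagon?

turn left 150°, forward 1.7 m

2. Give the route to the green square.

turn left 44°, forward 1.2 m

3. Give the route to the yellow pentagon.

turn left 89°, forward 9.0 m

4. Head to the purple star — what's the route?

turn right 120°, forward 1.9 m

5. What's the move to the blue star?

turn left 122°, forward 7.3 m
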